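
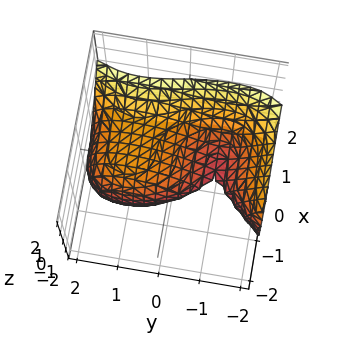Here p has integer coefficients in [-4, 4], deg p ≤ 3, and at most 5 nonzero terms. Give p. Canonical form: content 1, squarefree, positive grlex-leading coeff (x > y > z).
3*x^3 - y^3 - 3*z^2 + 3*y + 2

(a) Degree: no degree-2 surface has this shape, so deg p = 3.
(b) From the axis intercepts and sections: among the integer gridlines, it crosses the y-axis at y ∈ {-1, 2}.
(c) The integer polynomial consistent with all of this is the stated p.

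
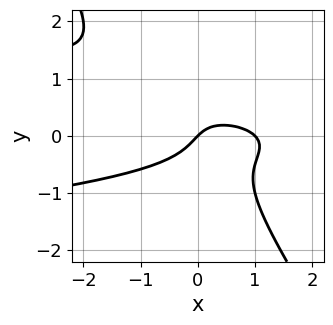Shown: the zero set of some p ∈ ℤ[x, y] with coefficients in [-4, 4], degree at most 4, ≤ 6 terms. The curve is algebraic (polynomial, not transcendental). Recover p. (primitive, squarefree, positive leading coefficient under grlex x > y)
3*x*y^2 + 2*y^3 + x^2 - x + y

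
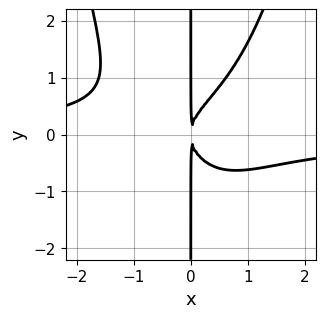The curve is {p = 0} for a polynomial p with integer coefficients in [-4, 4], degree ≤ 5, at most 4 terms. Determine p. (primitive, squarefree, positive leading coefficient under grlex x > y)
x^3*y - x*y^2 + x^2

First, the degree is 4 — a generic line meets the curve in up to 4 points.
Then, against the integer gridlines: the visible y-axis segment lies entirely on the curve.
Finally, fitting integer coefficients to these (and the overall shape) gives p.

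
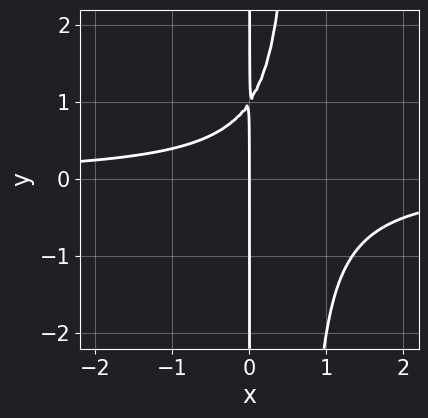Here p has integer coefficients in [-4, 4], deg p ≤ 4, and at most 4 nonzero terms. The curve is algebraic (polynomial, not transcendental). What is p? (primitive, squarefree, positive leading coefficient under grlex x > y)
3*x^2*y - 2*x*y + 2*x

(a) The degree is 3 — no degree-2 curve has this shape.
(b) From the axis intercepts and sections: it meets the x-axis at x = 0 (among the integer gridlines); the visible y-axis segment lies entirely on the curve.
(c) Solving for integer coefficients yields p as stated.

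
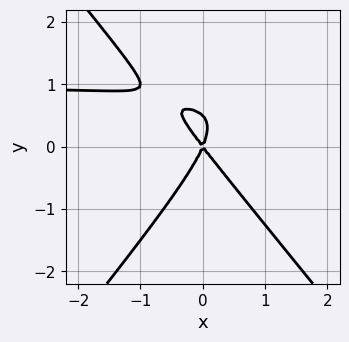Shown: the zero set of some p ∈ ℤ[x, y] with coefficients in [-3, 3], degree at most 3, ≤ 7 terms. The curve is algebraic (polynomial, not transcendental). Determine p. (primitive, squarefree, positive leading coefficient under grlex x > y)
deg p = 3. No degree-2 curve has this shape.
Reading off the gridlines: one y-axis crossing is at y = 0; it meets the x-axis at x = 0 (among the integer gridlines).
Assembling these constraints gives the stated polynomial.

3*x^2*y - 2*y^3 - 3*x^2 - x*y + y^2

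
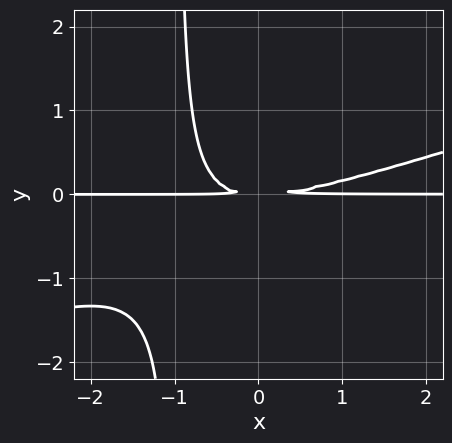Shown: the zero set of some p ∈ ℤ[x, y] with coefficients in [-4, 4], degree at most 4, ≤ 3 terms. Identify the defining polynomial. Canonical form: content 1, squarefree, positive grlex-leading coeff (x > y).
x^2*y - 3*x*y^2 - 3*y^2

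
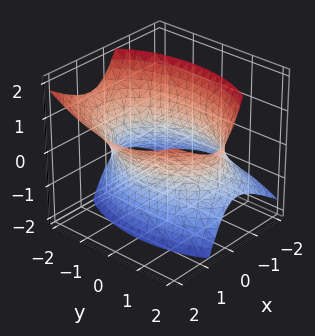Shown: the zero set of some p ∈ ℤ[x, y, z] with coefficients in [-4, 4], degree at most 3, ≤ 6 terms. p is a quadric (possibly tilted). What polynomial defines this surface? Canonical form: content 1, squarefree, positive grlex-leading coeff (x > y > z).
2*x^2 - 2*x*z + y^2 - z^2 - 3

1. deg p = 2. A generic line meets the surface in up to 2 points.
2. Checking where it meets the axes: no z-intercept at any integer in the box.
3. These observations pin down the coefficients.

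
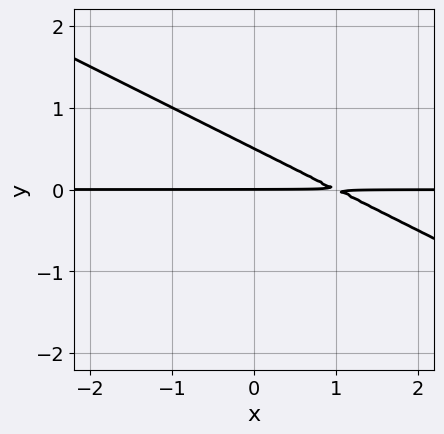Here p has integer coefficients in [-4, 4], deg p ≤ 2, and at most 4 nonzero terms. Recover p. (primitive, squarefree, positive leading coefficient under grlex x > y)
Degree: a generic line meets the curve in up to 2 points, so deg p = 2.
From the visible intercepts: every point of the x-axis in the box is on the curve; it crosses the y-axis at the gridline y = 0.
Putting this together gives p.

x*y + 2*y^2 - y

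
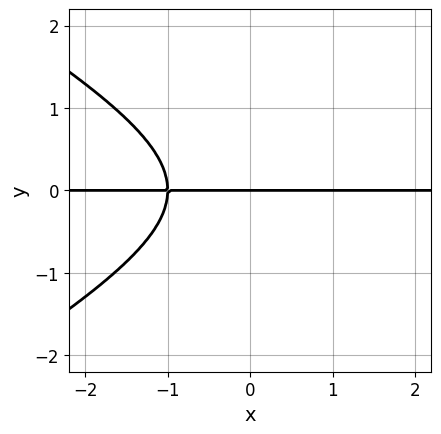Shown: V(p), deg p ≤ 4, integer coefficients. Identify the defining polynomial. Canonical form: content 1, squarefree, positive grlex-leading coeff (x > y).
First, degree: a generic line meets the curve in up to 3 points, so deg p = 3.
Next, observable constraints: every point of the x-axis in the box is on the curve; one y-axis crossing is at y = 0.
Finally, assembling these constraints gives the stated polynomial.

x^2*y - 3*y^3 - 2*x*y - 3*y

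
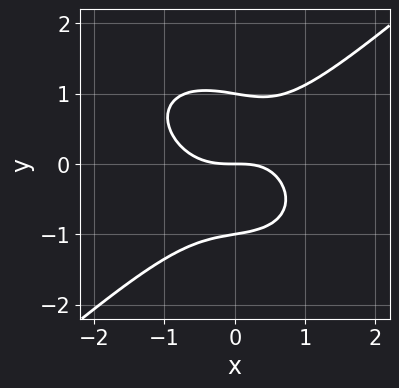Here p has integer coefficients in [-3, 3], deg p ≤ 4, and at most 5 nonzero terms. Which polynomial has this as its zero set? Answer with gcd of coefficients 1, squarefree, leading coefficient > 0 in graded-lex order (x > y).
(a) The degree is 3 — a generic line meets the curve in up to 3 points.
(b) Reading off the gridlines: one x-axis crossing is at x = 0; the y-axis gridline crossings are at y ∈ {-1, 0, 1}.
(c) Solving for integer coefficients yields p as stated.

2*x^3 - 3*y^3 - x*y + 3*y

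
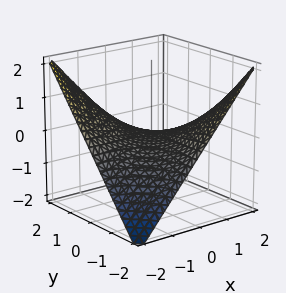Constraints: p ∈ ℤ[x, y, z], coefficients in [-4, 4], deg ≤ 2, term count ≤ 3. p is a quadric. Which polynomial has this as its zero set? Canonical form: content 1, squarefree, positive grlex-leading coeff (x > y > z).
First, degree: a saddle surface; a quadric, so deg p = 2.
Next, reading off the gridlines: every point of the y-axis in the box is on the surface; it crosses the z-axis at the gridline z = 0; every point of the x-axis in the box is on the surface.
Finally, the integer polynomial consistent with all of this is the stated p.

x*y + 2*z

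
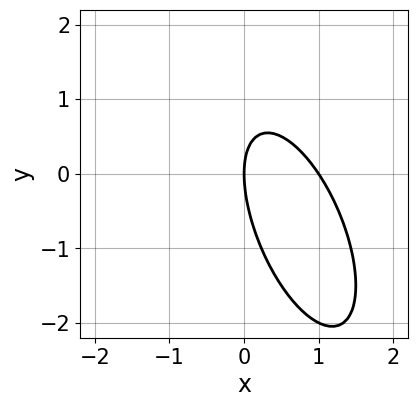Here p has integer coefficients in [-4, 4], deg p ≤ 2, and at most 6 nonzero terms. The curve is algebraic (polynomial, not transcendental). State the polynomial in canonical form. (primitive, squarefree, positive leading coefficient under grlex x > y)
3*x^2 + 2*x*y + y^2 - 3*x

1. The degree is 2 — a generic line meets the curve in up to 2 points.
2. Observable constraints: it crosses the y-axis at the gridline y = 0; the x-axis gridline crossings are at x ∈ {0, 1}.
3. Solving for integer coefficients yields p as stated.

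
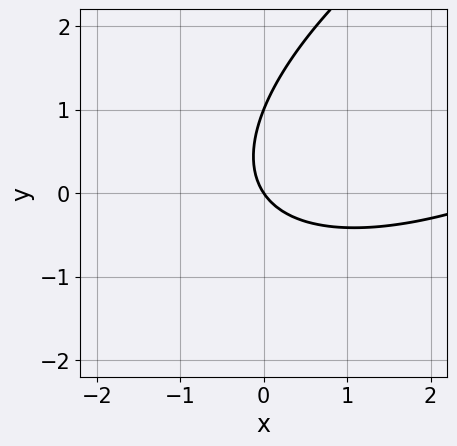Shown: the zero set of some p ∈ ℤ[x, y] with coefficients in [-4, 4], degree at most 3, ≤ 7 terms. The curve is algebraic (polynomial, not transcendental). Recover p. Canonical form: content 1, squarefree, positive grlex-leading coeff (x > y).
x^2 - 2*x*y + 2*y^2 - 3*x - 2*y

Degree: a generic line meets the curve in up to 2 points, so deg p = 2.
Reading off the gridlines: one x-axis crossing is at x = 0; the y-axis gridline crossings are at y ∈ {0, 1}.
These observations pin down the coefficients.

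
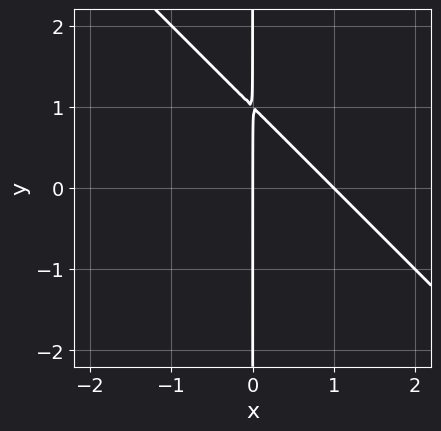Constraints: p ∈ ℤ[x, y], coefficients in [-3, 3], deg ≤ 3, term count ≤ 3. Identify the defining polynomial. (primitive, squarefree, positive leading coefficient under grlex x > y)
x^2 + x*y - x

(a) Degree: the shape is more complex than any degree-1 curve, so deg p = 2.
(b) Observable constraints: the visible y-axis segment lies entirely on the curve; among the integer gridlines, it crosses the x-axis at x ∈ {0, 1}.
(c) These observations pin down the coefficients.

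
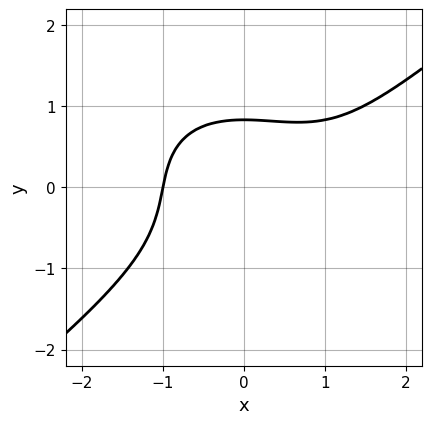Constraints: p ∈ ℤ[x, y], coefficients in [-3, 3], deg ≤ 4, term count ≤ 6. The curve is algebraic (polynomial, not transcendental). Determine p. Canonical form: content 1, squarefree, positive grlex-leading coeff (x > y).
First, the degree is 3 — the shape is more complex than any degree-2 curve.
Then, from the visible intercepts: it crosses the x-axis at the gridline x = -1.
Finally, matching integer coefficients to the picture gives p.

x^3 - 2*y^3 - x^2 - y + 2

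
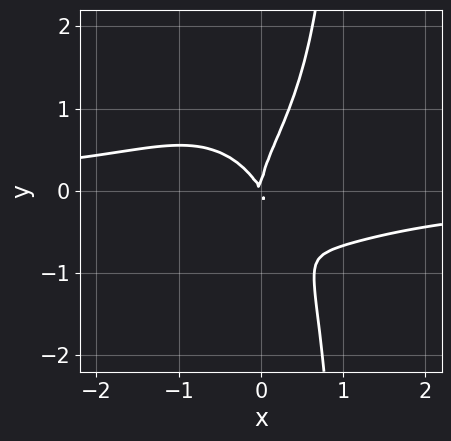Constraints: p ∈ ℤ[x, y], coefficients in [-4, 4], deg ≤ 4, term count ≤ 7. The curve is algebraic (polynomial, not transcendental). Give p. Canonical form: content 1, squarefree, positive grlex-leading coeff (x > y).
The degree is 4 — a generic line meets the curve in up to 4 points.
Observable constraints: it meets the y-axis at y = 0 (among the integer gridlines); one x-axis crossing is at x = 0.
Putting this together gives p.

2*x^3*y + x*y^3 - y^3 + 2*x^2 + x*y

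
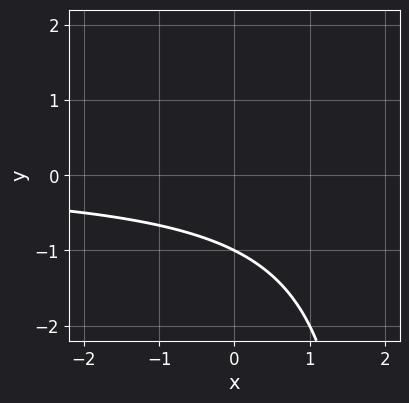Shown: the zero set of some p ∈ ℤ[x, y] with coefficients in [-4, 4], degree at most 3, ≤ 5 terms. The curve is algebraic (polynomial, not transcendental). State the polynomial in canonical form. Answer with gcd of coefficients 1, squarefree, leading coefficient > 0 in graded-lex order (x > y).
x*y - 2*y - 2

First, degree: the shape is more complex than any degree-1 curve, so deg p = 2.
Then, from the axis intercepts and sections: it crosses the y-axis at the gridline y = -1; no x-intercept at any integer in the box.
Finally, fitting integer coefficients to these (and the overall shape) gives p.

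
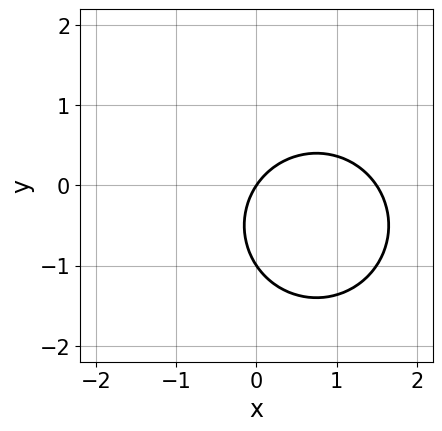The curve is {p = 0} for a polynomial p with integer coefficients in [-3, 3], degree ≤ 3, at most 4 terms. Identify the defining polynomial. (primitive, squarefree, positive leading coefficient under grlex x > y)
2*x^2 + 2*y^2 - 3*x + 2*y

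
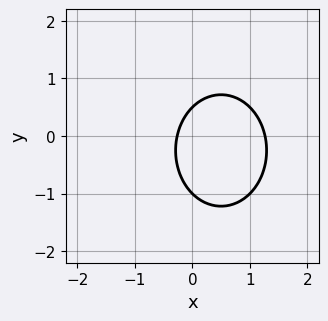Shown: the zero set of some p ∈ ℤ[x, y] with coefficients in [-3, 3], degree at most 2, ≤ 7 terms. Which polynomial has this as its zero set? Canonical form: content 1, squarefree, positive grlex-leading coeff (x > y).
3*x^2 + 2*y^2 - 3*x + y - 1

(a) The degree is 2 — the shape is more complex than any degree-1 curve.
(b) Reading off the gridlines: one y-axis crossing is at y = -1.
(c) Putting this together gives p.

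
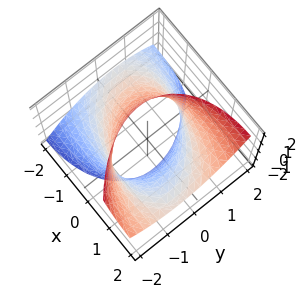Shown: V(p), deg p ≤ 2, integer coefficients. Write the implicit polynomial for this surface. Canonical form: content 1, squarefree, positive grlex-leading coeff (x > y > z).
Degree: the shape is more complex than any degree-1 surface, so deg p = 2.
From the visible intercepts: no z-intercept at any integer in the box.
These observations pin down the coefficients.

x^2 + x*y - 3*x*z + 2*y^2 - 3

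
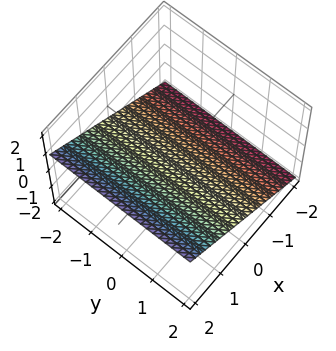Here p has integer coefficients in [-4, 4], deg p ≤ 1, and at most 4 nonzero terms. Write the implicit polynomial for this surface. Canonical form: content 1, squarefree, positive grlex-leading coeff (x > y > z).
2*x - 3*z - 2

1. deg p = 1. Every cross-section is a straight line — this is a plane.
2. Against the integer gridlines: the surface avoids every integer y-axis point in the box; it crosses the x-axis at the gridline x = 1.
3. Putting this together gives p.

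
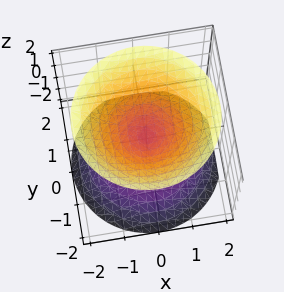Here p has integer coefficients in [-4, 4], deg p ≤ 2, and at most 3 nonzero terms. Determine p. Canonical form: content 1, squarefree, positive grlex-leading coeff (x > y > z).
There are 2 components. They look like related sheets of one shape, so recover p as a whole.
The degree is 2 — two nappes meeting at a single point; a quadric.
Symmetries: the z-axis is an axis of rotation, so x and y enter only as x² + y²; it's symmetric under z → −z, forcing even powers of z.
Observable constraints: a circular section at z = -1 has radius exactly 1; one x-axis crossing is at x = 0; one y-axis crossing is at y = 0.
Solving for integer coefficients yields p as stated.

x^2 + y^2 - z^2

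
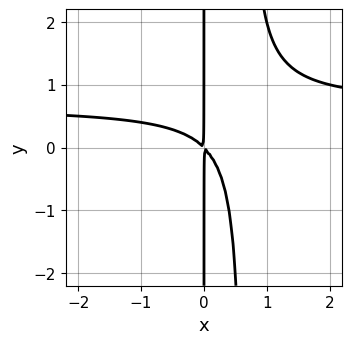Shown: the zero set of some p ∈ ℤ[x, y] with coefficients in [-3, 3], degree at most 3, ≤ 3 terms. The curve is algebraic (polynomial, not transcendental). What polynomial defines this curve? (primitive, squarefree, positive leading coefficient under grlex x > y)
First, degree: the shape is more complex than any degree-2 curve, so deg p = 3.
Then, checking where it meets the axes: every point of the y-axis in the box is on the curve.
Finally, solving for integer coefficients yields p as stated.

3*x^2*y - 2*x^2 - 2*x*y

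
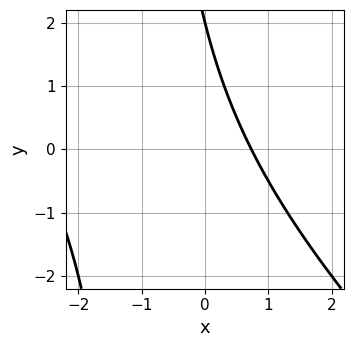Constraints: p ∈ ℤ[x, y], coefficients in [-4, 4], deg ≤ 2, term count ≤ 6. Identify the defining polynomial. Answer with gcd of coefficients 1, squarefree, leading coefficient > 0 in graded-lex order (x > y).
x^2 + x*y + 2*x + y - 2

(a) Degree: the shape is more complex than any degree-1 curve, so deg p = 2.
(b) From the axis intercepts and sections: it meets the y-axis at y = 2 (among the integer gridlines).
(c) Solving for integer coefficients yields p as stated.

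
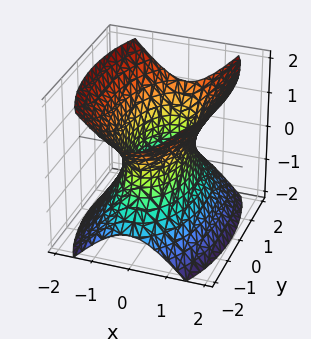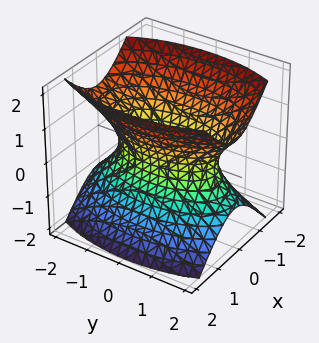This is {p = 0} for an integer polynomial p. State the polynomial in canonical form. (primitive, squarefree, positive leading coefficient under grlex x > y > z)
1. Degree: an hourglass — one-sheet hyperboloid; a quadric, so deg p = 2.
2. Symmetries: it's symmetric under z → −z, forcing even powers of z; it's symmetric under y → −y, forcing even powers of y; it's symmetric under x → −x, forcing even powers of x.
3. Reading off the gridlines: it misses every integer gridline on the z-axis.
4. Matching integer coefficients to the picture gives p.

3*x^2 + y^2 - 2*z^2 - 2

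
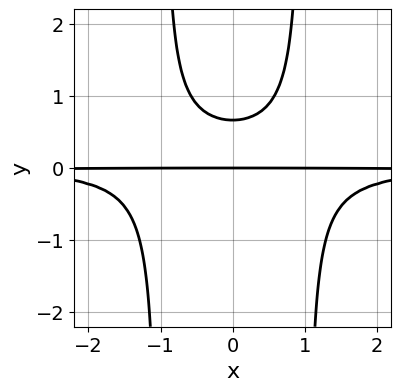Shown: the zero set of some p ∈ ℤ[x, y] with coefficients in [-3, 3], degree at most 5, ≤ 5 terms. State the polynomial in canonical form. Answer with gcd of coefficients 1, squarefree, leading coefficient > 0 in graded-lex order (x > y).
(a) Degree: a generic line meets the curve in up to 4 points, so deg p = 4.
(b) Symmetries: mirror symmetry x ↦ −x ⇒ only even powers of x.
(c) Observable constraints: it meets the y-axis at y = 0 (among the integer gridlines); every point of the x-axis in the box is on the curve.
(d) Fitting integer coefficients to these (and the overall shape) gives p.

3*x^2*y^2 - 3*y^2 + 2*y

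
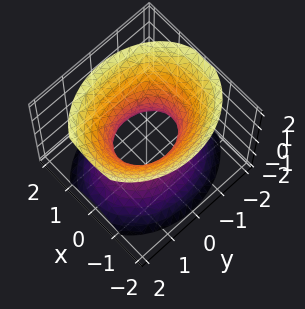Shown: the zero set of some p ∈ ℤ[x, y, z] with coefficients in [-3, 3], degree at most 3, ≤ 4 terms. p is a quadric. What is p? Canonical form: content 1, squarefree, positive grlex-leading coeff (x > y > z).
3*x^2 + 2*y^2 - 2*z^2 - 2

Degree: an hourglass — one-sheet hyperboloid; a quadric, so deg p = 2.
Symmetries: mirror symmetry z ↦ −z ⇒ only even powers of z; it's symmetric under y → −y, forcing even powers of y; it's symmetric under x → −x, forcing even powers of x.
From the visible intercepts: no z-intercept at any integer in the box; among the integer gridlines, it crosses the y-axis at y ∈ {-1, 1}.
Putting this together gives p.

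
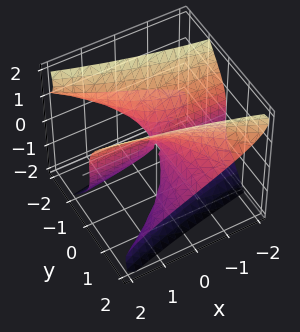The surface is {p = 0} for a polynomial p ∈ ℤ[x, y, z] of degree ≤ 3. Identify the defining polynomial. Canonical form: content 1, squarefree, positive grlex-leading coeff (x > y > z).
2*y^2*z - z^3 + 2*x*y

(a) deg p = 3. The shape is more complex than any degree-2 surface.
(b) Against the integer gridlines: every point of the y-axis in the box is on the surface; every point of the x-axis in the box is on the surface; it crosses the z-axis at the gridline z = 0.
(c) The integer polynomial consistent with all of this is the stated p.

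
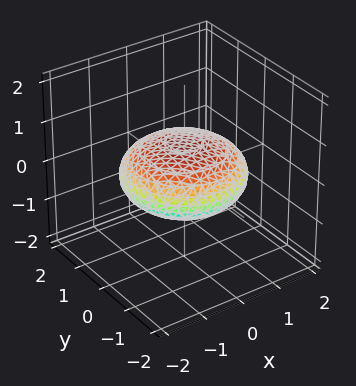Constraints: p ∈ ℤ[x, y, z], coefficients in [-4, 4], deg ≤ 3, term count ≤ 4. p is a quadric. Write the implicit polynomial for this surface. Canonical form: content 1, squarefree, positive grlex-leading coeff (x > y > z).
x^2 + y^2 + 3*z^2 - 2

(a) Degree: a closed, bounded, convex surface; a quadric, so deg p = 2.
(b) Symmetries: the z ↦ −z reflection is a symmetry, so z appears only in even powers; the surface is invariant under rotation about z: p = q(x² + y², z).
(c) From the axis intercepts and sections: a circular section at z = 0 has radius between 1 and 2.
(d) The integer polynomial consistent with all of this is the stated p.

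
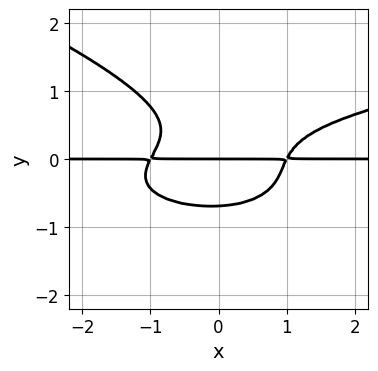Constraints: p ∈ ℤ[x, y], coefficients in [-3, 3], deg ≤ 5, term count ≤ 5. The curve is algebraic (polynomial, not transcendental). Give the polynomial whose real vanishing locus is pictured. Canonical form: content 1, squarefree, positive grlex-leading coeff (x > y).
x*y^3 + 3*y^4 - x^2*y + x*y^2 + y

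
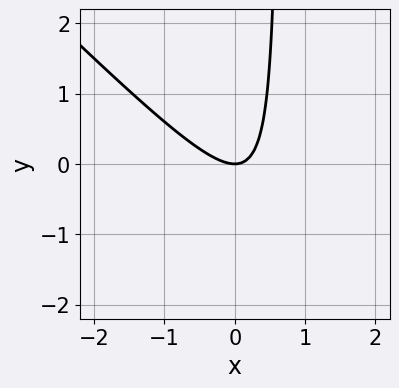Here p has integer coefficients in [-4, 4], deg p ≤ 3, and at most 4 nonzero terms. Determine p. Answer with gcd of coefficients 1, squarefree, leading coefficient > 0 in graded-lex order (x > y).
3*x^2 + 3*x*y - 2*y

1. Degree: the shape is more complex than any degree-1 curve, so deg p = 2.
2. Reading off the gridlines: one x-axis crossing is at x = 0; one y-axis crossing is at y = 0.
3. Together with the visible shape, these determine p as stated.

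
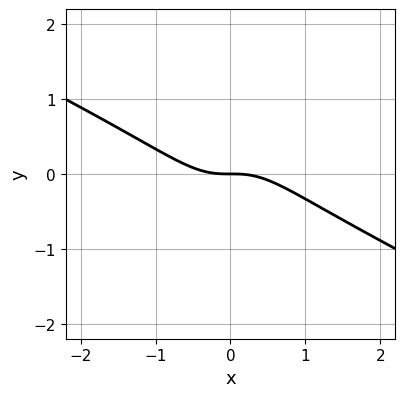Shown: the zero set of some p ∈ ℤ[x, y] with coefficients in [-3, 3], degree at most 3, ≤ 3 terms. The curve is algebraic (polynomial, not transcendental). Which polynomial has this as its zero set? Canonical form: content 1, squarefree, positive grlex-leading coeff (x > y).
x^3 + 2*x^2*y + y

(a) Degree: a generic line meets the curve in up to 3 points, so deg p = 3.
(b) Checking where it meets the axes: it meets the y-axis at y = 0 (among the integer gridlines); it meets the x-axis at x = 0 (among the integer gridlines).
(c) Putting this together gives p.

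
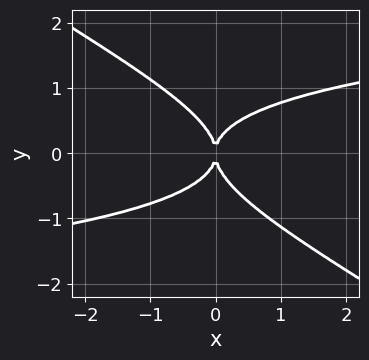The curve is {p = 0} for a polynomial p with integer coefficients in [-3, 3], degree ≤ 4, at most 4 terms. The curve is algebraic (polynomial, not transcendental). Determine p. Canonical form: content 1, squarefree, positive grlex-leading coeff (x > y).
2*x*y^3 + 3*y^4 - 2*x^2

Degree: no degree-3 curve has this shape, so deg p = 4.
From the axis intercepts and sections: it crosses the y-axis at the gridline y = 0; one x-axis crossing is at x = 0.
Assembling these constraints gives the stated polynomial.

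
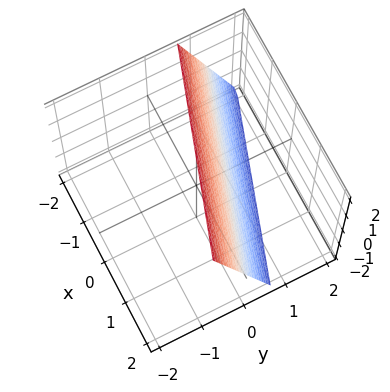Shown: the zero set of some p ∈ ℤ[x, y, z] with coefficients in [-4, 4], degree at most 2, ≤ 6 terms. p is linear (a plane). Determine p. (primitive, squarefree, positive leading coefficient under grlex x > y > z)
(a) deg p = 1.
(b) From the visible intercepts: it crosses the x-axis at the gridline x = 2; it meets the z-axis at z = 2 (among the integer gridlines).
(c) Fitting integer coefficients to these (and the overall shape) gives p.

x + 3*y + z - 2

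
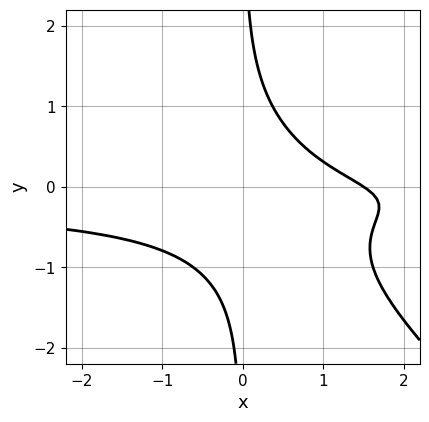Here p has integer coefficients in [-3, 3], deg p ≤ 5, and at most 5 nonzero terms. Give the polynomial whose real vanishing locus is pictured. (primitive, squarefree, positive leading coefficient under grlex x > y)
3*x^2*y^2 + 3*x*y^3 + 2*x*y + 2*x - 3

1. deg p = 4. No degree-3 curve has this shape.
2. Checking where it meets the axes: the curve avoids every integer y-axis point in the box.
3. Matching integer coefficients to the picture gives p.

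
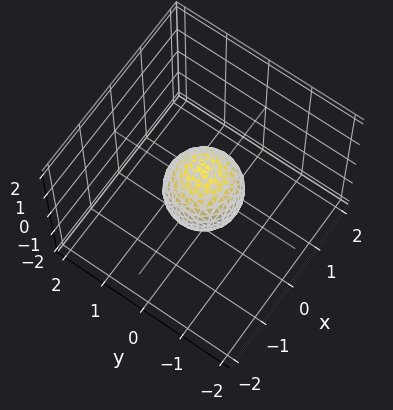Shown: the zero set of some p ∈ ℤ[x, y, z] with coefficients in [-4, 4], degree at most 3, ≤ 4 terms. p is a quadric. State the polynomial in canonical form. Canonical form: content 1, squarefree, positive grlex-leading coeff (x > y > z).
3*x^2 + 3*y^2 + 2*z^2 - 2

1. deg p = 2.
2. Symmetries: mirror symmetry z ↦ −z ⇒ only even powers of z; the z-axis is an axis of rotation, so x and y enter only as x² + y².
3. From the axis intercepts and sections: a circular section at z = 0 has radius between 0 and 1; among the integer gridlines, it crosses the z-axis at z ∈ {-1, 1}.
4. Assembling these constraints gives the stated polynomial.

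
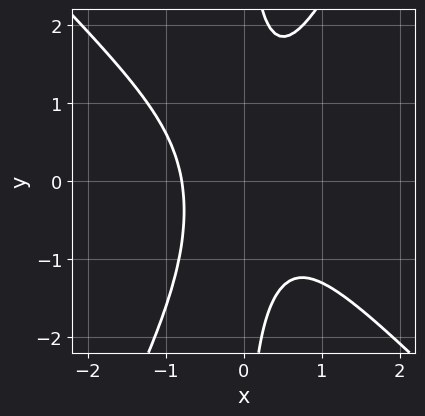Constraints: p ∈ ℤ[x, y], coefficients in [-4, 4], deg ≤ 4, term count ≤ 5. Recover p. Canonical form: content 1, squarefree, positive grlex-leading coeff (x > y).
2*x^3 + x^2*y - x*y^2 + 1

(a) The degree is 3 — no degree-2 curve has this shape.
(b) From the visible intercepts: no y-intercept at any integer in the box.
(c) Fitting integer coefficients to these (and the overall shape) gives p.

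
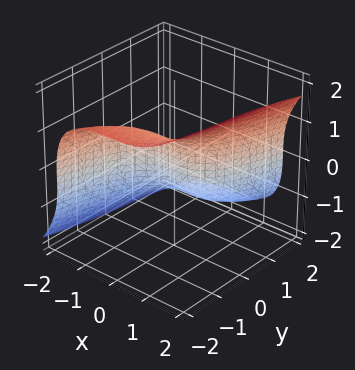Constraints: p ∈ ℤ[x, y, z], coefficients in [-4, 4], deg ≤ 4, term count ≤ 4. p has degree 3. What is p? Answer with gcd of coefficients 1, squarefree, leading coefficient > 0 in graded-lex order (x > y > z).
x^3 - z^3 - 2*y

1. Degree: the shape is more complex than any degree-2 surface, so deg p = 3.
2. Checking where it meets the axes: one x-axis crossing is at x = 0; it crosses the z-axis at the gridline z = 0; one y-axis crossing is at y = 0.
3. Together with the visible shape, these determine p as stated.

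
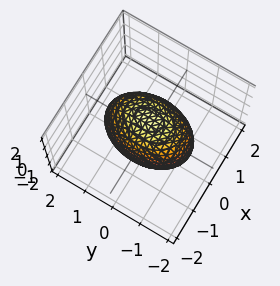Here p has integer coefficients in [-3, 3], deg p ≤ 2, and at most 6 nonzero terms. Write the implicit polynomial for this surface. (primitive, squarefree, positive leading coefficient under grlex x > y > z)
First, deg p = 2. A closed, bounded, convex surface; a quadric.
Then, symmetries: it's symmetric under z → −z, forcing even powers of z; the y ↦ −y reflection is a symmetry, so y appears only in even powers; the x ↦ −x reflection is a symmetry, so x appears only in even powers.
Then, from the visible intercepts: the x-axis gridline crossings are at x ∈ {-1, 1}.
Finally, matching integer coefficients to the picture gives p.

2*x^2 + y^2 + z^2 - 2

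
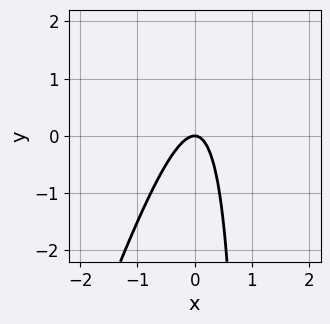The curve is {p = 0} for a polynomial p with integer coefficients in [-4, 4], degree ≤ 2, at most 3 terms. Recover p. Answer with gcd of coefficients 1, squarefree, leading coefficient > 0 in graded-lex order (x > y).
The degree is 2 — a generic line meets the curve in up to 2 points.
Checking where it meets the axes: it crosses the x-axis at the gridline x = 0; it crosses the y-axis at the gridline y = 0.
Assembling these constraints gives the stated polynomial.

3*x^2 - x*y + y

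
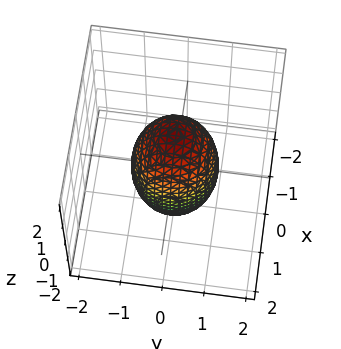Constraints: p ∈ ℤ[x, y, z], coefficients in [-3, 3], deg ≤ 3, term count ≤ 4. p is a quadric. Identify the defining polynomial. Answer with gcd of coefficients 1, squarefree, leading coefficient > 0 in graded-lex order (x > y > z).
Degree: a closed, bounded, convex surface; a quadric, so deg p = 2.
Symmetries: it's symmetric under z → −z, forcing even powers of z; the surface is invariant under rotation about z: p = q(x² + y², z).
From the axis intercepts and sections: among the integer gridlines, it crosses the y-axis at y ∈ {-1, 1}; a circular section at z = 0 has radius exactly 1; among the integer gridlines, it crosses the x-axis at x ∈ {-1, 1}.
These observations pin down the coefficients.

3*x^2 + 3*y^2 + z^2 - 3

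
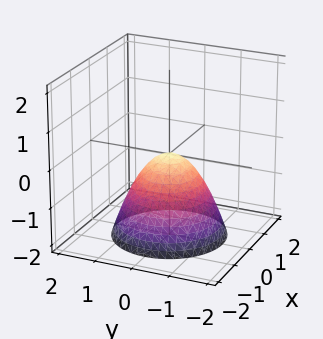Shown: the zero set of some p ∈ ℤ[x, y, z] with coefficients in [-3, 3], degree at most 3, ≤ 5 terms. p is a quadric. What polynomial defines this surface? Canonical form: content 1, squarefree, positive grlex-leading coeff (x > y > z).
x^2 + y^2 + z

1. deg p = 2. A paraboloid; a quadric.
2. Symmetry: the z-axis is an axis of rotation, so x and y enter only as x² + y².
3. From the visible intercepts: it crosses the z-axis at the gridline z = 0; a circular section at z = -2 has radius between 1 and 2.
4. Assembling these constraints gives the stated polynomial.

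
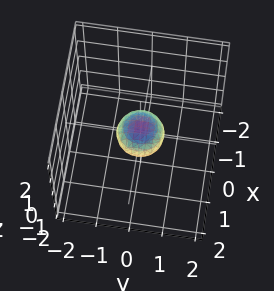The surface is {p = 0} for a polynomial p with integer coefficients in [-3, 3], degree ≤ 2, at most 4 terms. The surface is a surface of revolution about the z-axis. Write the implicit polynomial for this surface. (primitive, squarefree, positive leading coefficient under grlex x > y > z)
2*x^2 + 2*y^2 + 3*z^2 - 1

(a) Degree: the shape is more complex than any degree-1 surface, so deg p = 2.
(b) Symmetries: every cross-section ⟂ z is a circle, so x, y appear only via x² + y².
(c) Against the integer gridlines: a circular section at z = 0 has radius between 0 and 1.
(d) Together with the visible shape, these determine p as stated.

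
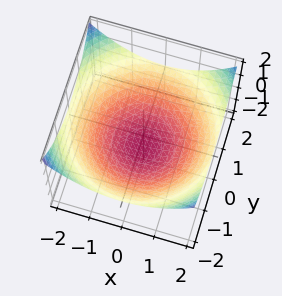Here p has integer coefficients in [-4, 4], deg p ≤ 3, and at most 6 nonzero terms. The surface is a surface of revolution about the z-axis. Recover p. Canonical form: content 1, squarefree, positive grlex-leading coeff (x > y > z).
x^2 + y^2 - 3*z - 3

The degree is 2 — no degree-1 surface has this shape.
By symmetry, the z-axis is an axis of rotation, so x and y enter only as x² + y².
Checking where it meets the axes: a circular section at z = 0 has radius between 1 and 2; it meets the z-axis at z = -1 (among the integer gridlines).
Solving for integer coefficients yields p as stated.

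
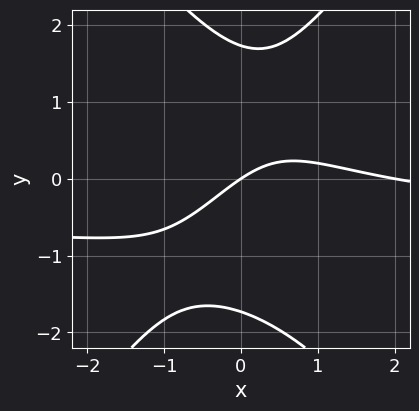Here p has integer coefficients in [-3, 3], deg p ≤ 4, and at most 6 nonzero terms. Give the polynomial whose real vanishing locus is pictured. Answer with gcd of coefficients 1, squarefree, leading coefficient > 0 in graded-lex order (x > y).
2*x^2*y - y^3 + x^2 - 2*x + 3*y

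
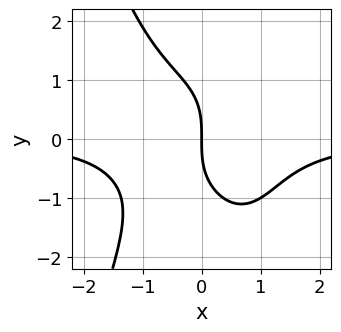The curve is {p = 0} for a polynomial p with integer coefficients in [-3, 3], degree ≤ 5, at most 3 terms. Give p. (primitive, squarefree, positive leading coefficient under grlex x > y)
2*x^3*y + y^3 + 3*x

1. The degree is 4 — the shape is more complex than any degree-3 curve.
2. From the axis intercepts and sections: it meets the y-axis at y = 0 (among the integer gridlines); it meets the x-axis at x = 0 (among the integer gridlines).
3. Assembling these constraints gives the stated polynomial.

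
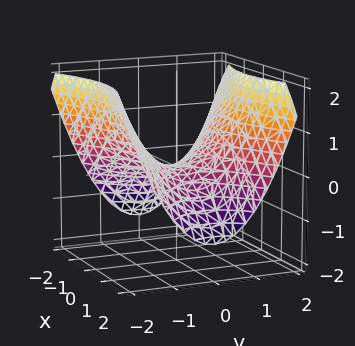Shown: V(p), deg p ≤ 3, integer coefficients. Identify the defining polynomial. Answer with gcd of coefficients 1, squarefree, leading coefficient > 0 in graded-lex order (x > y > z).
x^2 - 2*y^2 + 3*z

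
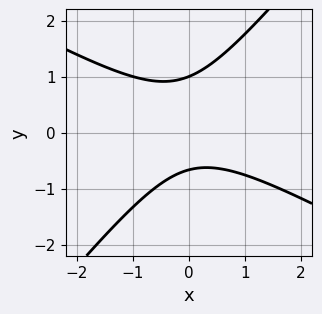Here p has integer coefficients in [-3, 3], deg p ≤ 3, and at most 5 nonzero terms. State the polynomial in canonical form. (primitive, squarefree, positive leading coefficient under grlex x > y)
2*x^2 + 2*x*y - 3*y^2 + y + 2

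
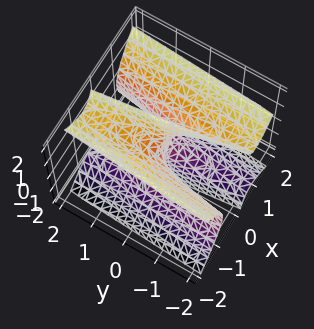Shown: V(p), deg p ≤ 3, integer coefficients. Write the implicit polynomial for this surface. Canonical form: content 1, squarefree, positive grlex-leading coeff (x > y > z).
3*x^3 - 2*x*z^2 - y

First, the degree is 3 — the shape is more complex than any degree-2 surface.
Next, observable constraints: it meets the x-axis at x = 0 (among the integer gridlines); one y-axis crossing is at y = 0; every point of the z-axis in the box is on the surface.
Finally, matching integer coefficients to the picture gives p.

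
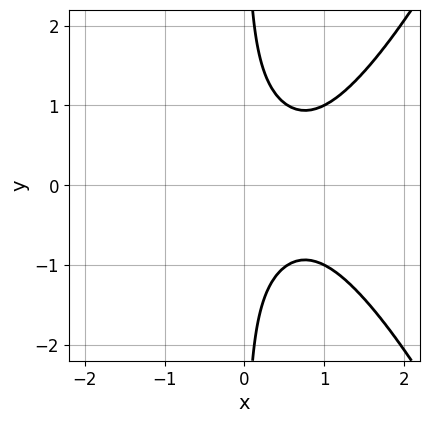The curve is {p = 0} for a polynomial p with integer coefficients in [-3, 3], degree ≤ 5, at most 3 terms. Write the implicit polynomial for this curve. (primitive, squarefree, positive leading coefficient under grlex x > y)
1. Degree: no degree-3 curve has this shape, so deg p = 4.
2. Symmetries: mirror symmetry y ↦ −y ⇒ only even powers of y.
3. From the visible intercepts: it misses every integer gridline on the y-axis; the curve avoids every integer x-axis point in the box.
4. Solving for integer coefficients yields p as stated.

x^4 - 2*x*y^2 + 1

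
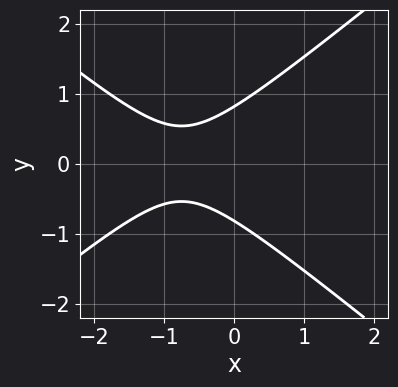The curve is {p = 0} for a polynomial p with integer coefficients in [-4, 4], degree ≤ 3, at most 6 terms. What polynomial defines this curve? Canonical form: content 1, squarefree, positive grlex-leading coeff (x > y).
2*x^2 - 3*y^2 + 3*x + 2

deg p = 2.
Symmetries: it's symmetric under y → −y, forcing even powers of y.
Checking where it meets the axes: the curve avoids every integer x-axis point in the box.
Assembling these constraints gives the stated polynomial.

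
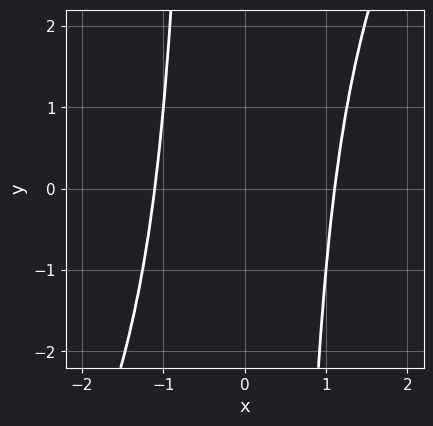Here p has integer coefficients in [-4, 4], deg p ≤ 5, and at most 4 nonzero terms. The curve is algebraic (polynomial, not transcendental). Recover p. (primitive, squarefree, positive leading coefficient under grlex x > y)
2*x^4 - x^3*y - 3

(a) deg p = 4. A generic line meets the curve in up to 4 points.
(b) From the visible intercepts: it misses every integer gridline on the y-axis.
(c) Putting this together gives p.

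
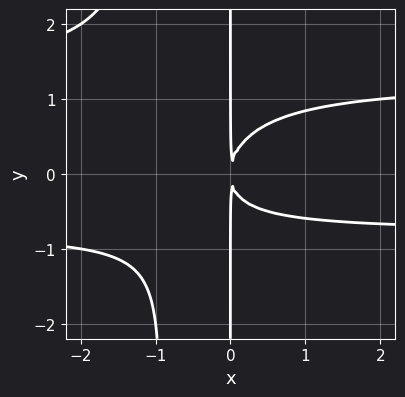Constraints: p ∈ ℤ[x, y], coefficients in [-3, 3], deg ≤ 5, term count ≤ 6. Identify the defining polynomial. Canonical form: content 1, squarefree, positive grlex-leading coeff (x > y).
2*x^2*y^2 - x^2*y + 2*x*y^2 - 2*x^2

First, degree: no degree-3 curve has this shape, so deg p = 4.
Next, reading off the gridlines: the visible y-axis segment lies entirely on the curve.
Finally, putting this together gives p.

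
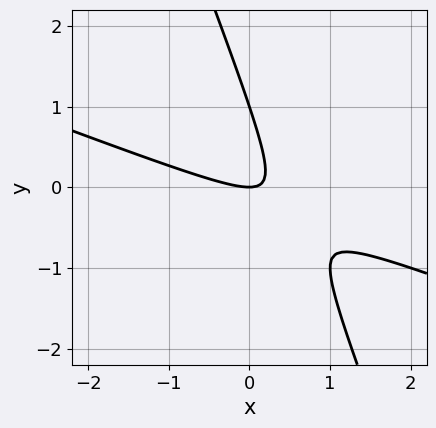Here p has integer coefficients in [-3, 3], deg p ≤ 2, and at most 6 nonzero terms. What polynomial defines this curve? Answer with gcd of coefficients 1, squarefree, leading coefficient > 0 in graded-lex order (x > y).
x^2 + 3*x*y + y^2 - y

(a) Degree: no degree-1 curve has this shape, so deg p = 2.
(b) Observable constraints: one x-axis crossing is at x = 0; among the integer gridlines, it crosses the y-axis at y ∈ {0, 1}.
(c) Putting this together gives p.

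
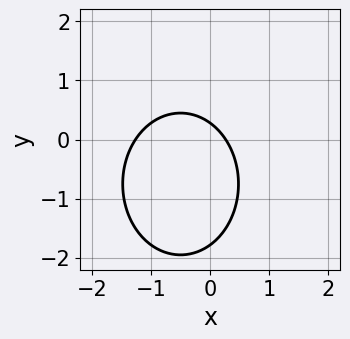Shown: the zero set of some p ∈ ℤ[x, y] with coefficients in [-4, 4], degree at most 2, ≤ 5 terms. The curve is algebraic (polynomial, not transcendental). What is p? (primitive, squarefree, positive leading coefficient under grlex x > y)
3*x^2 + 2*y^2 + 3*x + 3*y - 1

1. deg p = 2. The shape is more complex than any degree-1 curve.
2. The integer polynomial consistent with all of this is the stated p.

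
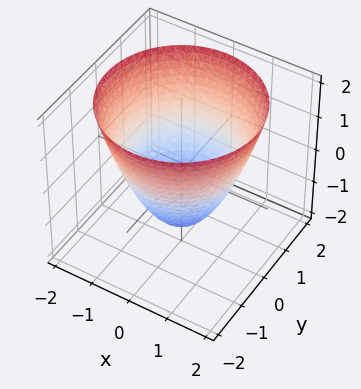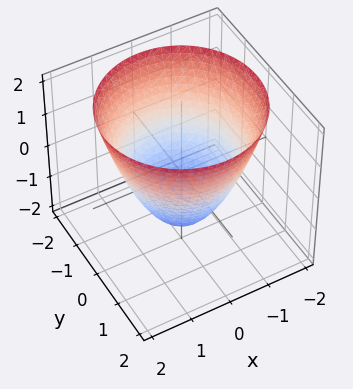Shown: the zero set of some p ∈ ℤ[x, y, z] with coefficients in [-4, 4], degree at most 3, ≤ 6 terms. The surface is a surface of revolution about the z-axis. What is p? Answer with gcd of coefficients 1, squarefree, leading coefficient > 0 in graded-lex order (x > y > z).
2*x^2 + 2*y^2 - 2*z - 3

1. Degree: the shape is more complex than any degree-1 surface, so deg p = 2.
2. Symmetry: every cross-section ⟂ z is a circle, so x, y appear only via x² + y².
3. From the axis intercepts and sections: a circular section at z = -1 has radius between 0 and 1.
4. Assembling these constraints gives the stated polynomial.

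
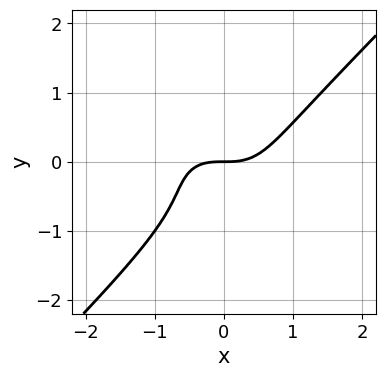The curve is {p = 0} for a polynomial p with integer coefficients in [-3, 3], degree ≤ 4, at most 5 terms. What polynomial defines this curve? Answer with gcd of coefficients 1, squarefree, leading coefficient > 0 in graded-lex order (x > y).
2*x^3 + x*y^2 - 3*y^3 - 2*y^2 - 2*y

1. Degree: a generic line meets the curve in up to 3 points, so deg p = 3.
2. Reading off the gridlines: it crosses the y-axis at the gridline y = 0; it crosses the x-axis at the gridline x = 0.
3. Together with the visible shape, these determine p as stated.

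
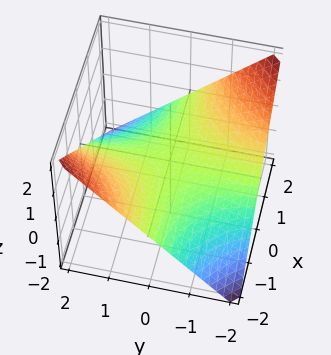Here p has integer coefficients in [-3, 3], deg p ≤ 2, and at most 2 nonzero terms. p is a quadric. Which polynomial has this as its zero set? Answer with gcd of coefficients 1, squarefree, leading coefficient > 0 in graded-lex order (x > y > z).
x*y + 2*z

1. The degree is 2 — a hyperbolic paraboloid; a quadric.
2. Against the integer gridlines: it meets the z-axis at z = 0 (among the integer gridlines); every point of the y-axis in the box is on the surface; the visible x-axis segment lies entirely on the surface.
3. Together with the visible shape, these determine p as stated.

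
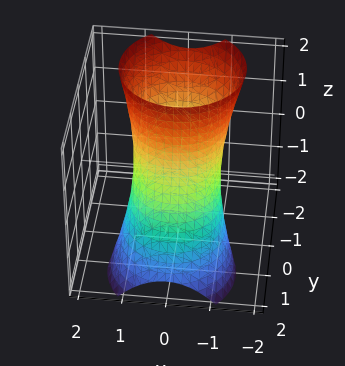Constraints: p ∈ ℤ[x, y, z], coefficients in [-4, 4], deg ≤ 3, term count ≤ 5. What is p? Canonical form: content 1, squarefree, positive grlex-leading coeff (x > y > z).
Degree: the shape is more complex than any degree-1 surface, so deg p = 2.
Against the integer gridlines: it misses every integer gridline on the z-axis; among the integer gridlines, it crosses the y-axis at y ∈ {-1, 1}; among the integer gridlines, it crosses the x-axis at x ∈ {-1, 1}.
The integer polynomial consistent with all of this is the stated p.

x^2 + y^2 + y*z - 1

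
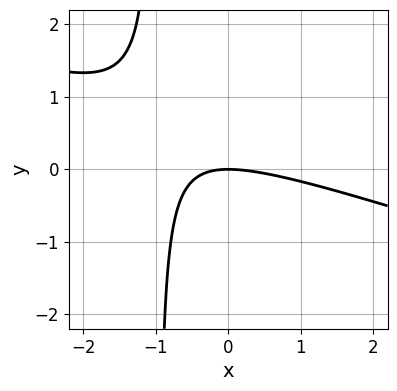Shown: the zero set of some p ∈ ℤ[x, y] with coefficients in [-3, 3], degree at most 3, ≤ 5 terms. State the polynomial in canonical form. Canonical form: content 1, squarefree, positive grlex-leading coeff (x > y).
x^2 + 3*x*y + 3*y

First, degree: a generic line meets the curve in up to 2 points, so deg p = 2.
Next, from the visible intercepts: one x-axis crossing is at x = 0; one y-axis crossing is at y = 0.
Finally, putting this together gives p.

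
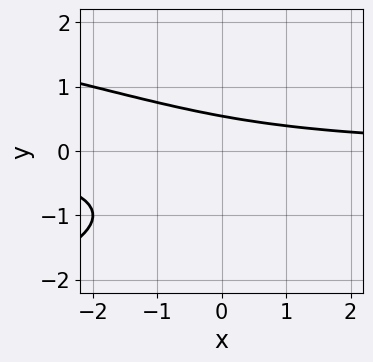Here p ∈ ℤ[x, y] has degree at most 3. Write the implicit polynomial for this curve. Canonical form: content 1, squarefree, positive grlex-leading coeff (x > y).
y^3 + x*y + y^2 + y - 1

First, deg p = 3.
Then, reading off the gridlines: no x-intercept at any integer in the box.
Finally, together with the visible shape, these determine p as stated.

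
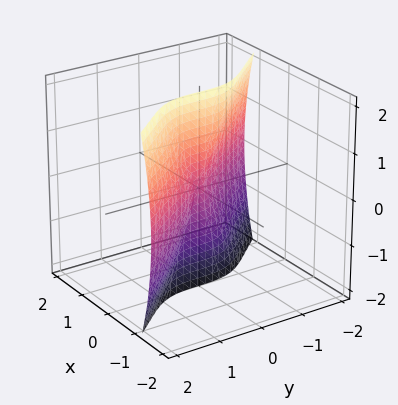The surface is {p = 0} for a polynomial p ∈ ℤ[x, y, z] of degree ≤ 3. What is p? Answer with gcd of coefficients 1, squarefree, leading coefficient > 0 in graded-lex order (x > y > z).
1. The degree is 3 — the shape is more complex than any degree-2 surface.
2. From the visible intercepts: it meets the x-axis at x = 0 (among the integer gridlines); it meets the y-axis at y = 0 (among the integer gridlines); the visible z-axis segment lies entirely on the surface.
3. Solving for integer coefficients yields p as stated.

3*x^3 + x*z^2 + y^3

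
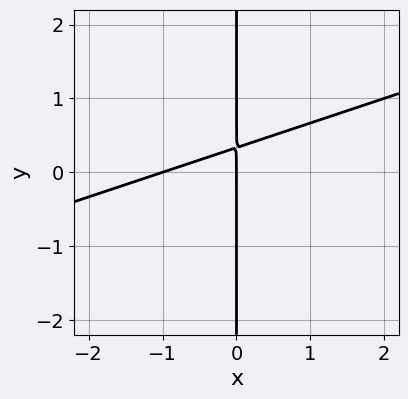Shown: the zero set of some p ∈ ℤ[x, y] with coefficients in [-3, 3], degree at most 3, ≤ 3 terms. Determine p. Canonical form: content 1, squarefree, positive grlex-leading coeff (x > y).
1. deg p = 2. A generic line meets the curve in up to 2 points.
2. Checking where it meets the axes: every point of the y-axis in the box is on the curve; among the integer gridlines, it crosses the x-axis at x ∈ {-1, 0}.
3. These observations pin down the coefficients.

x^2 - 3*x*y + x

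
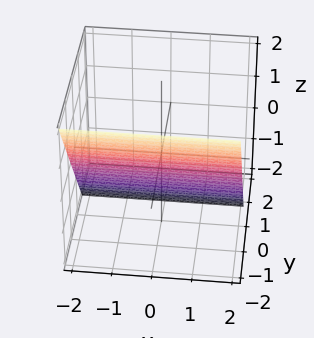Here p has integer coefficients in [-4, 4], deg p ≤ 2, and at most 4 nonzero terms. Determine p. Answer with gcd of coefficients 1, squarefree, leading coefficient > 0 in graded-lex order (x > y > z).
First, deg p = 1.
Next, against the integer gridlines: no x-intercept at any integer in the box; it meets the z-axis at z = -1 (among the integer gridlines).
Finally, assembling these constraints gives the stated polynomial.

3*y + 2*z + 2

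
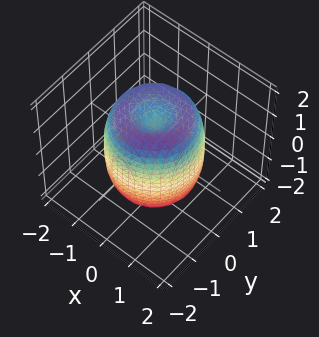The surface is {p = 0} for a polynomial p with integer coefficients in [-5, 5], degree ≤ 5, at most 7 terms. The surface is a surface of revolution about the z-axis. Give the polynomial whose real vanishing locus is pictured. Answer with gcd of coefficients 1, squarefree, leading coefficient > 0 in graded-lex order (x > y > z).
The degree is 4 — no degree-3 surface has this shape.
Symmetries: the z-axis is an axis of rotation, so x and y enter only as x² + y².
Reading off the gridlines: a circular section at z = 1 has radius between 1 and 2; among the integer gridlines, it crosses the z-axis at z ∈ {-1, 1}.
Solving for integer coefficients yields p as stated.

2*x^4 + 4*x^2*y^2 + 2*y^4 - 3*x^2 - 3*y^2 + z^2 - 1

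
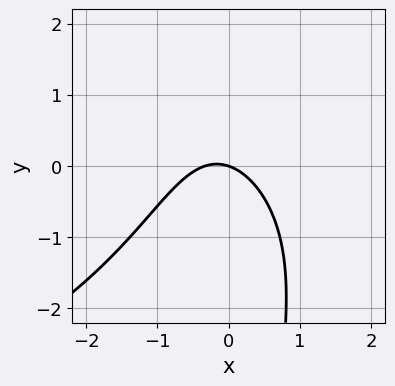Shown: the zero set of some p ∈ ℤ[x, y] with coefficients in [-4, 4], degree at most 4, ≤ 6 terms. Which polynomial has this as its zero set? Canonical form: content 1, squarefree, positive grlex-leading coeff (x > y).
1. Degree: a generic line meets the curve in up to 3 points, so deg p = 3.
2. From the axis intercepts and sections: it crosses the y-axis at the gridline y = 0; it crosses the x-axis at the gridline x = 0.
3. These observations pin down the coefficients.

x*y^2 + 3*x^2 + x + 3*y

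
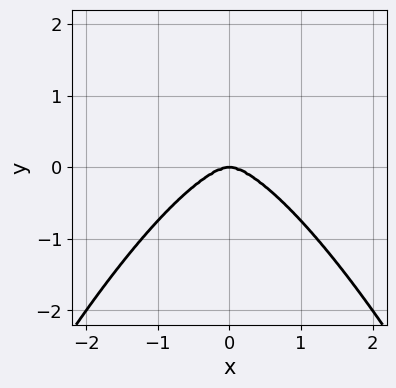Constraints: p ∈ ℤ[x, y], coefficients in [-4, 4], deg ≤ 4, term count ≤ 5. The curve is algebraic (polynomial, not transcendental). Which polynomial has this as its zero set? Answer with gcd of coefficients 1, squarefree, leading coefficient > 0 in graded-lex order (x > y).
2*x^4 + x^2*y + 3*y^3

1. deg p = 4. The shape is more complex than any degree-3 curve.
2. Symmetries: mirror symmetry x ↦ −x ⇒ only even powers of x.
3. Against the integer gridlines: it meets the y-axis at y = 0 (among the integer gridlines); it meets the x-axis at x = 0 (among the integer gridlines).
4. These observations pin down the coefficients.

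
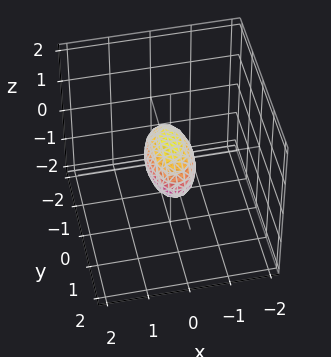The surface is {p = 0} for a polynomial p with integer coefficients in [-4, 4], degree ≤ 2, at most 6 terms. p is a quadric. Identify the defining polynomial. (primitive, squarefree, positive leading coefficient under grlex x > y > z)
(a) Degree: a closed, bounded, convex surface; a quadric, so deg p = 2.
(b) Symmetries: the z ↦ −z reflection is a symmetry, so z appears only in even powers; it's symmetric under y → −y, forcing even powers of y; the x ↦ −x reflection is a symmetry, so x appears only in even powers.
(c) Checking where it meets the axes: among the integer gridlines, it crosses the y-axis at y ∈ {-1, 1}.
(d) These observations pin down the coefficients.

3*x^2 + y^2 + 2*z^2 - 1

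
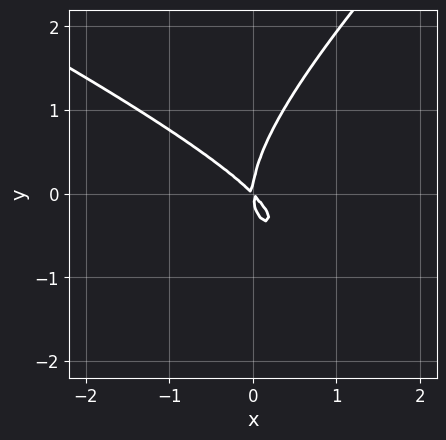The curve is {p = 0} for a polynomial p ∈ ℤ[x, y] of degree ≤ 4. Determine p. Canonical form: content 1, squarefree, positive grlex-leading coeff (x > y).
deg p = 3.
Observable constraints: it crosses the x-axis at the gridline x = 0; it meets the y-axis at y = 0 (among the integer gridlines).
Together with the visible shape, these determine p as stated.

x^2*y + x*y^2 - 2*y^3 + 3*x^2 + 3*x*y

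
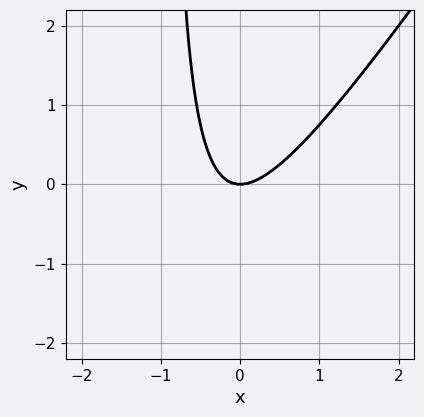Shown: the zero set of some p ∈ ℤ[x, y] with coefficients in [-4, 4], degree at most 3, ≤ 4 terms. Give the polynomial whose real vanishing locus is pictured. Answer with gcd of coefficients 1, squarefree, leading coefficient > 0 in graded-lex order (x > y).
1. Degree: the shape is more complex than any degree-1 curve, so deg p = 2.
2. From the axis intercepts and sections: one x-axis crossing is at x = 0; one y-axis crossing is at y = 0.
3. Fitting integer coefficients to these (and the overall shape) gives p.

3*x^2 - 2*x*y - 2*y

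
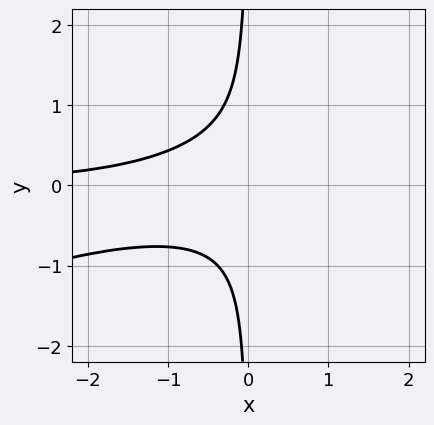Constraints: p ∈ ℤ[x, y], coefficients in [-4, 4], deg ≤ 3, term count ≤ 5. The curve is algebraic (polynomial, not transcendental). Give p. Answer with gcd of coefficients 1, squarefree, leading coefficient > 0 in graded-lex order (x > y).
x^2*y - 3*x*y^2 - 1

(a) Degree: a generic line meets the curve in up to 3 points, so deg p = 3.
(b) Against the integer gridlines: the curve avoids every integer y-axis point in the box; the curve avoids every integer x-axis point in the box.
(c) These observations pin down the coefficients.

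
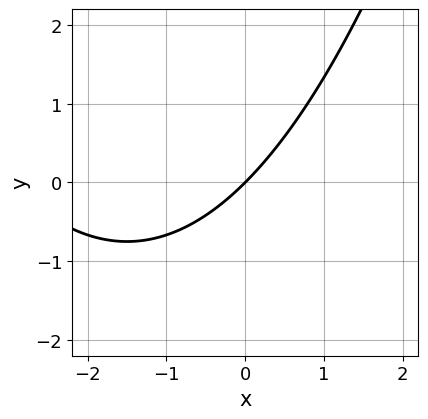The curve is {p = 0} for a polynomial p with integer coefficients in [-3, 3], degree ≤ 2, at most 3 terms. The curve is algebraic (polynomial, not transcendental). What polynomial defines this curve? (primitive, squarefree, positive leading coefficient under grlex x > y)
x^2 + 3*x - 3*y

The degree is 2 — no degree-1 curve has this shape.
Observable constraints: it crosses the y-axis at the gridline y = 0; it meets the x-axis at x = 0 (among the integer gridlines).
Solving for integer coefficients yields p as stated.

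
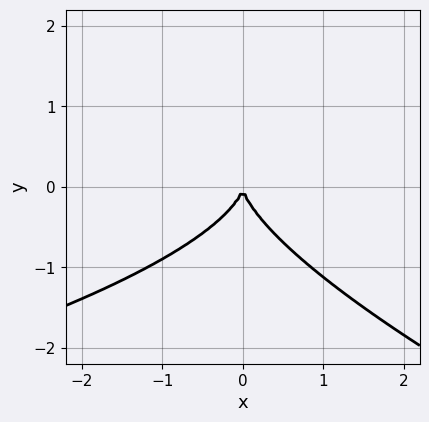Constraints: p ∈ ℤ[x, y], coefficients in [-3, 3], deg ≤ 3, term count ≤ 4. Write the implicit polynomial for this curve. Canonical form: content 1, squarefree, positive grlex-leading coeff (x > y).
x*y^2 + 3*y^3 + 3*x^2

1. The degree is 3 — no degree-2 curve has this shape.
2. Against the integer gridlines: it meets the x-axis at x = 0 (among the integer gridlines); it crosses the y-axis at the gridline y = 0.
3. Assembling these constraints gives the stated polynomial.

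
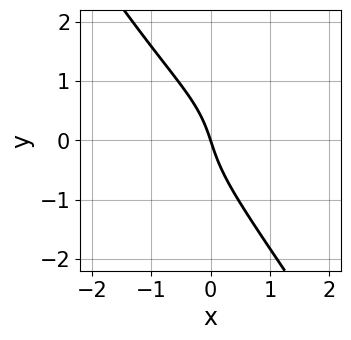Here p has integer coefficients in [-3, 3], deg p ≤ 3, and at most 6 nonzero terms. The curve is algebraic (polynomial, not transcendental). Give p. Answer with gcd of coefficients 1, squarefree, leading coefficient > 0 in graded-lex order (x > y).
3*x*y^2 + 2*y^3 + x^2 + 3*x + y

The degree is 3 — no degree-2 curve has this shape.
Reading off the gridlines: one x-axis crossing is at x = 0; one y-axis crossing is at y = 0.
The integer polynomial consistent with all of this is the stated p.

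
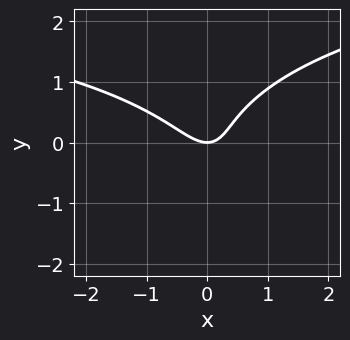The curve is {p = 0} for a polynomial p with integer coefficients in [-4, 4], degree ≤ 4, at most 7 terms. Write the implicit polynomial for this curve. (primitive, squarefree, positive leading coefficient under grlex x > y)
(a) Degree: no degree-2 curve has this shape, so deg p = 3.
(b) From the axis intercepts and sections: it meets the x-axis at x = 0 (among the integer gridlines); it meets the y-axis at y = 0 (among the integer gridlines).
(c) Fitting integer coefficients to these (and the overall shape) gives p.

x^2*y + 3*y^3 - 3*x^2 - 2*x*y + 2*y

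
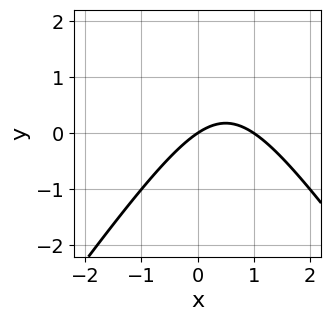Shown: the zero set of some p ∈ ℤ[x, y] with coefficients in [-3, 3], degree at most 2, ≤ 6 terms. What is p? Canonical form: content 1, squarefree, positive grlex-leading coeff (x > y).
1. Degree: a generic line meets the curve in up to 2 points, so deg p = 2.
2. Against the integer gridlines: it meets the y-axis at y = 0 (among the integer gridlines); among the integer gridlines, it crosses the x-axis at x ∈ {0, 1}.
3. These observations pin down the coefficients.

2*x^2 - y^2 - 2*x + 3*y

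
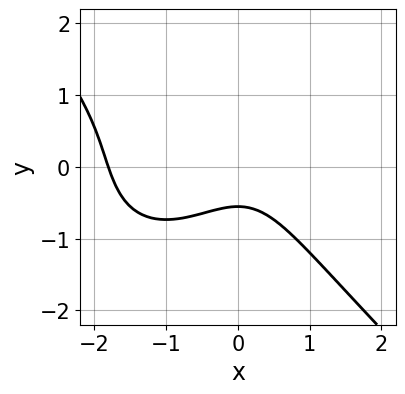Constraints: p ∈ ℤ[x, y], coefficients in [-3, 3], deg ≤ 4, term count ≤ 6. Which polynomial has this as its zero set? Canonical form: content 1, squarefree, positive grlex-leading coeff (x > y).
2*x^3 + 2*y^3 + 3*x^2 + 3*y + 2

First, degree: the shape is more complex than any degree-2 curve, so deg p = 3.
Finally, solving for integer coefficients yields p as stated.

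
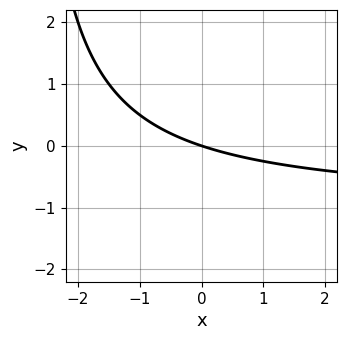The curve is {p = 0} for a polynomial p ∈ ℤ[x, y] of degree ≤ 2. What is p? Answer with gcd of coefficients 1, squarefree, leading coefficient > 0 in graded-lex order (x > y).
Degree: the shape is more complex than any degree-1 curve, so deg p = 2.
Against the integer gridlines: one y-axis crossing is at y = 0; one x-axis crossing is at x = 0.
Solving for integer coefficients yields p as stated.

x*y + x + 3*y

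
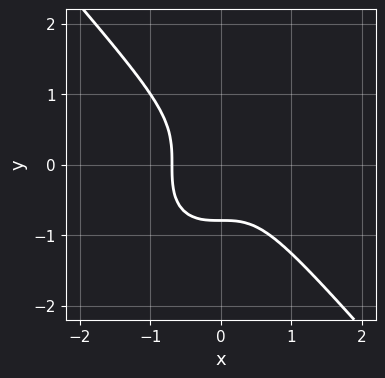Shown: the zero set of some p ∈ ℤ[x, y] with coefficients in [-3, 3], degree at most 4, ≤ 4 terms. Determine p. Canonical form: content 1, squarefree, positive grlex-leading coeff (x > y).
3*x^3 + 2*y^3 + 1

Degree: the shape is more complex than any degree-2 curve, so deg p = 3.
The integer polynomial consistent with all of this is the stated p.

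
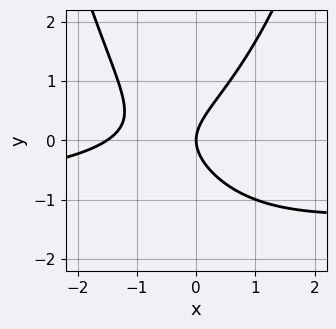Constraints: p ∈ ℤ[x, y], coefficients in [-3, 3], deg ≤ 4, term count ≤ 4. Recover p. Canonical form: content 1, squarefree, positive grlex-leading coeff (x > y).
1. deg p = 3. A generic line meets the curve in up to 3 points.
2. Against the integer gridlines: one x-axis crossing is at x = 0; it meets the y-axis at y = 0 (among the integer gridlines).
3. Assembling these constraints gives the stated polynomial.

2*x^2*y + 2*x^2 - 3*y^2 + 3*x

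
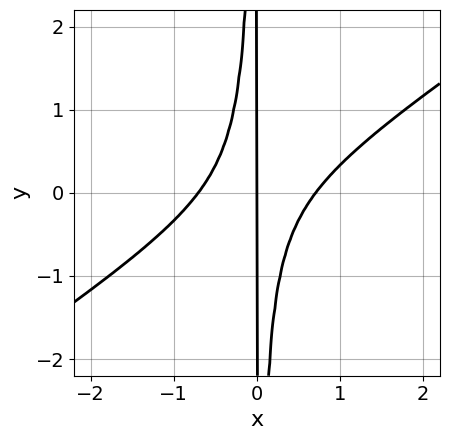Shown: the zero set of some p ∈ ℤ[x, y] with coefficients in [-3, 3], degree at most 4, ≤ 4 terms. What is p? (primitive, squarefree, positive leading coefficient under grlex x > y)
2*x^3 - 3*x^2*y - x

(a) deg p = 3.
(b) Against the integer gridlines: every point of the y-axis in the box is on the curve; it meets the x-axis at x = 0 (among the integer gridlines).
(c) Matching integer coefficients to the picture gives p.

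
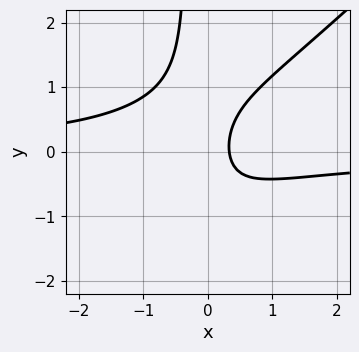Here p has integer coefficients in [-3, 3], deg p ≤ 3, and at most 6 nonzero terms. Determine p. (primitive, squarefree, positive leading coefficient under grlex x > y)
3*x^2*y - 3*x*y^2 - y^2 + 3*x - 1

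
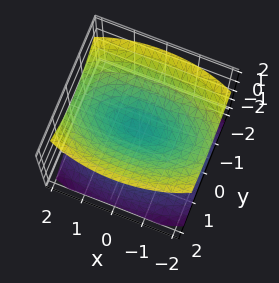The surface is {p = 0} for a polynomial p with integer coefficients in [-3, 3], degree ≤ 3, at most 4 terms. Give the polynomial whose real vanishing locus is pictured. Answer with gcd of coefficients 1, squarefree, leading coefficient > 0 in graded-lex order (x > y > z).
(a) The picture has 2 separate pieces. They look like related sheets of one shape, so recover p as a whole.
(b) Degree: a double cone through the origin; a quadric, so deg p = 2.
(c) Symmetries: it's symmetric under x → −x, forcing even powers of x; the z ↦ −z reflection is a symmetry, so z appears only in even powers; it's symmetric under y → −y, forcing even powers of y.
(d) Checking where it meets the axes: one x-axis crossing is at x = 0; one y-axis crossing is at y = 0; one z-axis crossing is at z = 0.
(e) Fitting integer coefficients to these (and the overall shape) gives p.

x^2 + 3*y^2 - 3*z^2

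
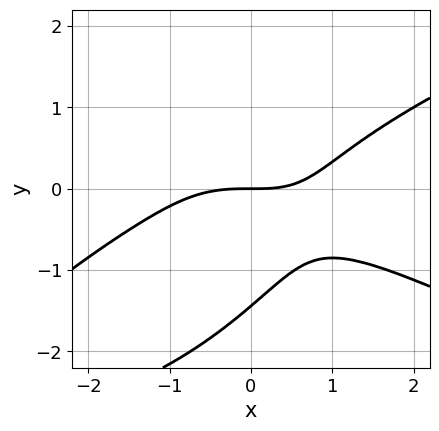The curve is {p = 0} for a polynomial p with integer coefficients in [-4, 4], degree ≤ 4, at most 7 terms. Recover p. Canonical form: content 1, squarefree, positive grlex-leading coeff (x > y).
(a) Degree: the shape is more complex than any degree-3 curve, so deg p = 4.
(b) Observable constraints: it crosses the y-axis at the gridline y = 0; it meets the x-axis at x = 0 (among the integer gridlines).
(c) Assembling these constraints gives the stated polynomial.

y^4 - x^3 + 3*x*y^2 - x*y + 3*y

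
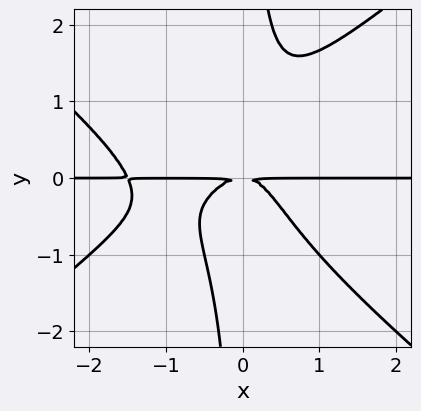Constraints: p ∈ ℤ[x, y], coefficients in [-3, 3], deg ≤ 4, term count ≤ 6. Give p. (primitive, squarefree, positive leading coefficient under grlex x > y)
2*x^3*y - 3*x*y^3 + 3*x^2*y + 2*y^2

(a) deg p = 4. No degree-3 curve has this shape.
(b) Against the integer gridlines: the visible x-axis segment lies entirely on the curve.
(c) Fitting integer coefficients to these (and the overall shape) gives p.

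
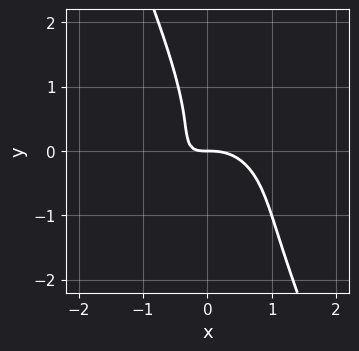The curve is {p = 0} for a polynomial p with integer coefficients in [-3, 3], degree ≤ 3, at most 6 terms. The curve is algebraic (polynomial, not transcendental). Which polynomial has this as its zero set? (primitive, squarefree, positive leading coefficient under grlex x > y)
2*x^3 + 2*x*y^2 + y^3 + 2*x*y + y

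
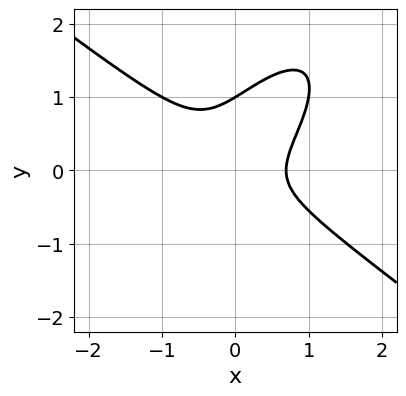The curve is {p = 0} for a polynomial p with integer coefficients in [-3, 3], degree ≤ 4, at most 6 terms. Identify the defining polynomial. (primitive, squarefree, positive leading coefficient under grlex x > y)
First, the degree is 3 — no degree-2 curve has this shape.
Then, from the axis intercepts and sections: it meets the y-axis at y = 1 (among the integer gridlines).
Finally, the integer polynomial consistent with all of this is the stated p.

3*x^3 - 3*x*y^2 + 3*y^3 - 2*y^2 - 1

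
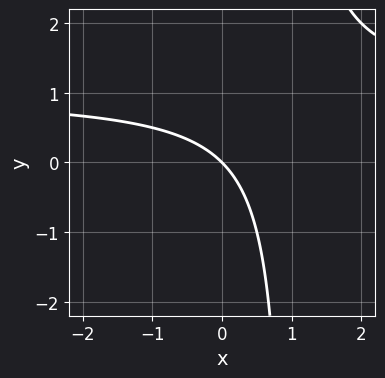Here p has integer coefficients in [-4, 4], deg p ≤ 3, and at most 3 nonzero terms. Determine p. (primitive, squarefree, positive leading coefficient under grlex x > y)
The degree is 2 — a generic line meets the curve in up to 2 points.
From the visible intercepts: one x-axis crossing is at x = 0; it meets the y-axis at y = 0 (among the integer gridlines).
Matching integer coefficients to the picture gives p.

x*y - x - y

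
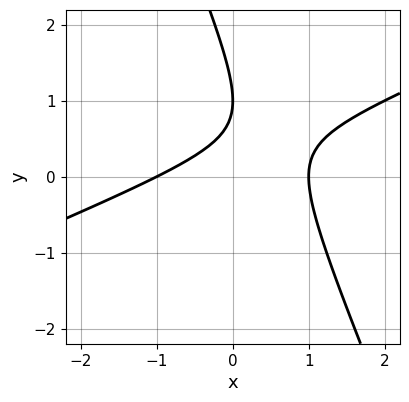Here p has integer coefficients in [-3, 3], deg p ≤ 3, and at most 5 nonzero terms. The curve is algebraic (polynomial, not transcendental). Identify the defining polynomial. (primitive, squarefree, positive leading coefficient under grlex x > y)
x^2 - 2*x*y - y^2 + 2*y - 1

(a) The degree is 2 — no degree-1 curve has this shape.
(b) From the axis intercepts and sections: the x-axis gridline crossings are at x ∈ {-1, 1}; it crosses the y-axis at the gridline y = 1.
(c) The integer polynomial consistent with all of this is the stated p.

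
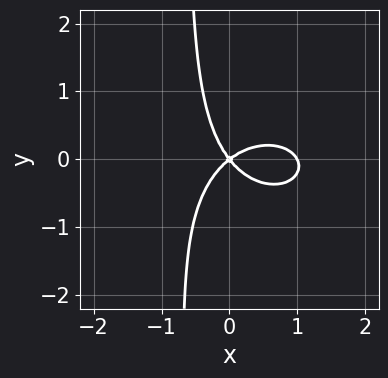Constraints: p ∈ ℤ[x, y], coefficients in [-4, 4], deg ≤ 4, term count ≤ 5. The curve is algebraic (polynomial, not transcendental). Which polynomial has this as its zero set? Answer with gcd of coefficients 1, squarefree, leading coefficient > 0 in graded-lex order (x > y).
1. deg p = 3. A generic line meets the curve in up to 3 points.
2. Checking where it meets the axes: one y-axis crossing is at y = 0; the x-axis gridline crossings are at x ∈ {0, 1}.
3. Together with the visible shape, these determine p as stated.

2*x^3 + 3*x*y^2 - 2*x^2 + x*y + 2*y^2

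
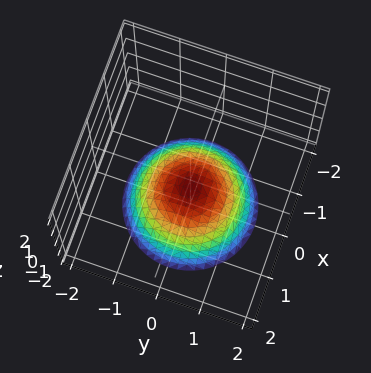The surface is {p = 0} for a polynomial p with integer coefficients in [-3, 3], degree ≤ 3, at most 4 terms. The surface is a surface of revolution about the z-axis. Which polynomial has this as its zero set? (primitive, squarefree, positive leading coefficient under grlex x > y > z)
1. The degree is 2 — a generic line meets the surface in up to 2 points.
2. Symmetry: every cross-section ⟂ z is a circle, so x, y appear only via x² + y².
3. Reading off the gridlines: a circular section at z = -2 has radius between 1 and 2; no x-intercept at any integer in the box; the surface avoids every integer y-axis point in the box.
4. Together with the visible shape, these determine p as stated.

2*x^2 + 2*y^2 + 3*z + 2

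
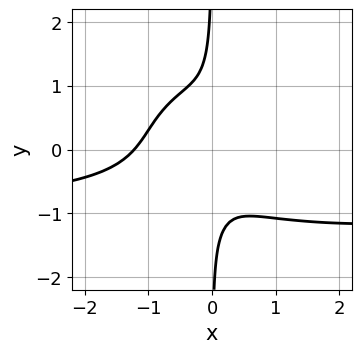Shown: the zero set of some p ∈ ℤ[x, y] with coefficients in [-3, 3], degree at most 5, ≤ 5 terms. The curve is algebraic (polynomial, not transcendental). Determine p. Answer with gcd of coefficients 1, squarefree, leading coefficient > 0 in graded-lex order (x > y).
3*x^3*y + 3*x*y^3 + 3*x^3 + 3*x^2 + 1

First, the degree is 4 — the shape is more complex than any degree-3 curve.
Next, reading off the gridlines: it misses every integer gridline on the y-axis.
Finally, fitting integer coefficients to these (and the overall shape) gives p.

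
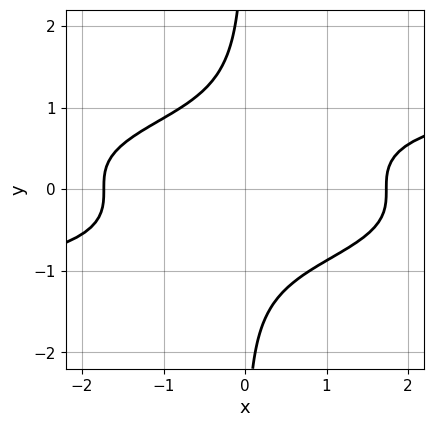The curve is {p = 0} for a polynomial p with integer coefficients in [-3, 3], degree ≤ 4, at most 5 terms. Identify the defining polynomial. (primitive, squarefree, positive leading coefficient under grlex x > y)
3*x*y^3 - x^2 + 3

(a) deg p = 4. The shape is more complex than any degree-3 curve.
(b) Reading off the gridlines: no y-intercept at any integer in the box.
(c) Together with the visible shape, these determine p as stated.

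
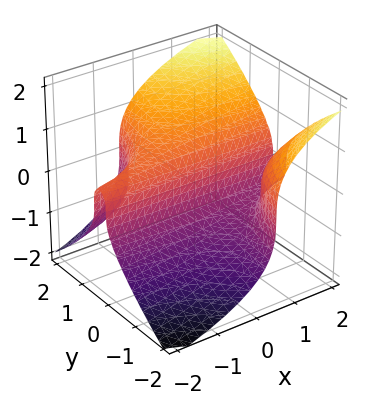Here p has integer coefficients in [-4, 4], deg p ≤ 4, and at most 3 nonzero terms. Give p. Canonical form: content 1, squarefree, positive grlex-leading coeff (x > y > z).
x*y^2 - z^3 + y

1. deg p = 3. No degree-2 surface has this shape.
2. Observable constraints: the visible x-axis segment lies entirely on the surface; it crosses the y-axis at the gridline y = 0.
3. The integer polynomial consistent with all of this is the stated p.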